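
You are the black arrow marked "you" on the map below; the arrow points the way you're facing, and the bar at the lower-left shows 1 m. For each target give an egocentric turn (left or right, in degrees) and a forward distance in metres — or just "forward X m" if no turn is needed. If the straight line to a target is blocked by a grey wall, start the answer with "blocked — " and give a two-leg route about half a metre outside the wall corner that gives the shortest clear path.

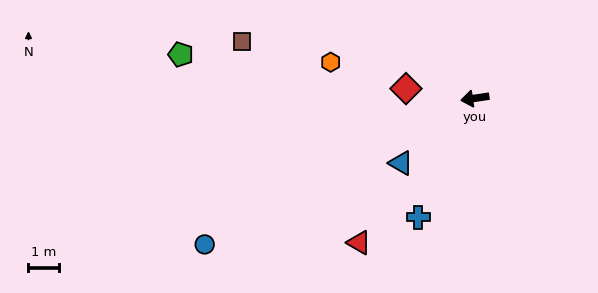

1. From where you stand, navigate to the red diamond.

turn right 16°, forward 2.3 m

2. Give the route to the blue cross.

turn left 56°, forward 4.4 m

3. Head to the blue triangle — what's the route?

turn left 33°, forward 3.3 m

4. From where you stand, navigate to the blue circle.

turn left 20°, forward 10.2 m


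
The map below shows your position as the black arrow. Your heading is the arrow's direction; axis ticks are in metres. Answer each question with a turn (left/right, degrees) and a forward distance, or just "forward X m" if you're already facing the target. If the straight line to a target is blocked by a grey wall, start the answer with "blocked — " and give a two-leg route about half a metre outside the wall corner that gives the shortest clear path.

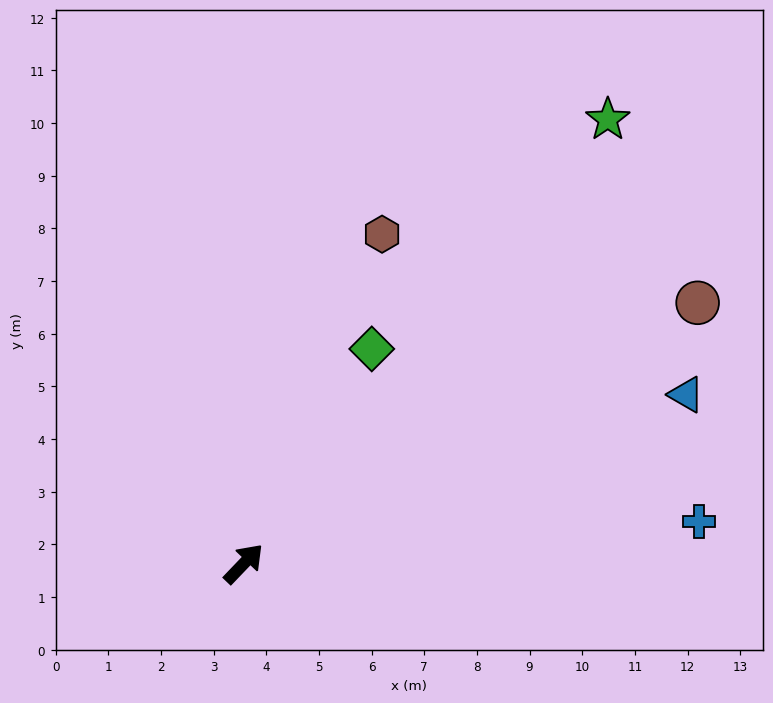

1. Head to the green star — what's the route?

turn left 4°, forward 10.9 m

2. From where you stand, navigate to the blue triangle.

turn right 25°, forward 9.0 m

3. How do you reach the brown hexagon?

turn left 21°, forward 6.8 m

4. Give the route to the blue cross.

turn right 41°, forward 8.7 m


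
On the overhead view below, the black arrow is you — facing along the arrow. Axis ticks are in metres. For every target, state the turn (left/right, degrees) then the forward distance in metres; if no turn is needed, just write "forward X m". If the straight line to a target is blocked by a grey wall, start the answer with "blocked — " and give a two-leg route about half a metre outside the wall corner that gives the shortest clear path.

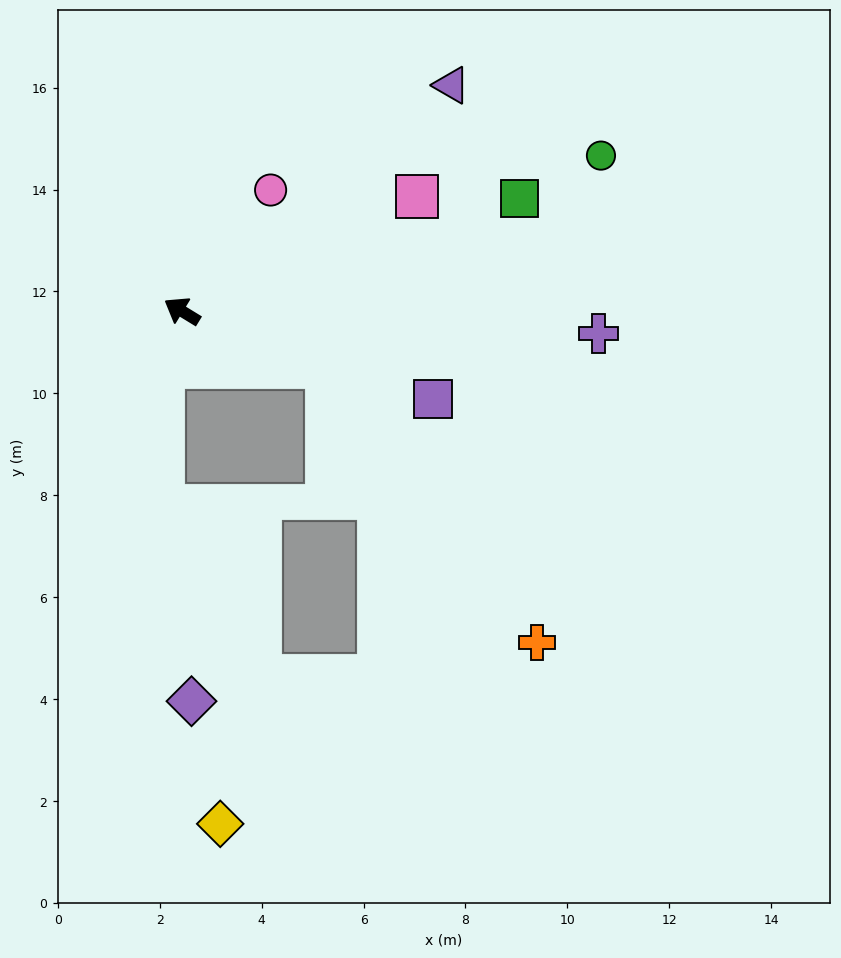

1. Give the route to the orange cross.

blocked — turn right 170°, forward 3.0 m, then turn right 31°, forward 6.8 m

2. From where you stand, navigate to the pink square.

turn right 123°, forward 5.1 m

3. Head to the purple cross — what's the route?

turn right 152°, forward 8.2 m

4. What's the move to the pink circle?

turn right 95°, forward 2.9 m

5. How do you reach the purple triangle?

turn right 109°, forward 6.9 m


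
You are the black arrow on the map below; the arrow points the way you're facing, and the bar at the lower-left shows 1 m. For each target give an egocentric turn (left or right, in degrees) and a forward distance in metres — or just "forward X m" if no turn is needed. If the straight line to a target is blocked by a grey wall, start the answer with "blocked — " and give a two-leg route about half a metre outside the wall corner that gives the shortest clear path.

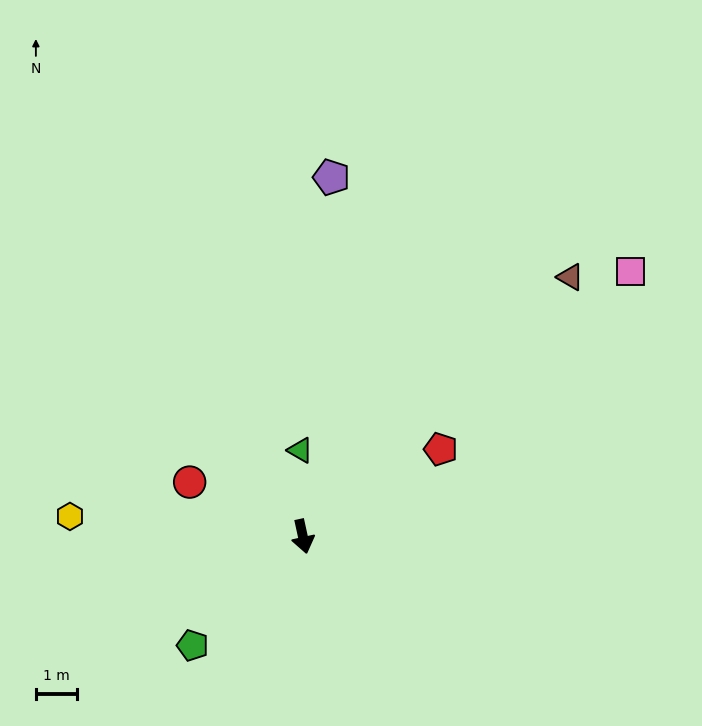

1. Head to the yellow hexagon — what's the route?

turn right 107°, forward 5.7 m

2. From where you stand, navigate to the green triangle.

turn left 169°, forward 2.1 m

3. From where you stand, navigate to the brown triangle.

turn left 122°, forward 9.0 m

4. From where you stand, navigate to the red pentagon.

turn left 110°, forward 3.9 m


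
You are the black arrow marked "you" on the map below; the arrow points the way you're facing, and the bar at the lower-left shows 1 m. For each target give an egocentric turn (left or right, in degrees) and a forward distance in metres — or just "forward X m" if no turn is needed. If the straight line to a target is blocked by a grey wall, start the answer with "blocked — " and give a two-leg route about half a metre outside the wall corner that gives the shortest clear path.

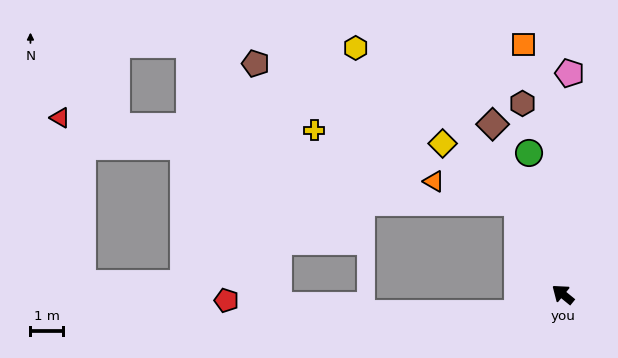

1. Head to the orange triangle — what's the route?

blocked — turn right 25°, forward 3.1 m, then turn left 50°, forward 2.6 m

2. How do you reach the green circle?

turn right 37°, forward 4.4 m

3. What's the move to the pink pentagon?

turn right 53°, forward 6.8 m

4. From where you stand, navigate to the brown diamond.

turn right 28°, forward 5.6 m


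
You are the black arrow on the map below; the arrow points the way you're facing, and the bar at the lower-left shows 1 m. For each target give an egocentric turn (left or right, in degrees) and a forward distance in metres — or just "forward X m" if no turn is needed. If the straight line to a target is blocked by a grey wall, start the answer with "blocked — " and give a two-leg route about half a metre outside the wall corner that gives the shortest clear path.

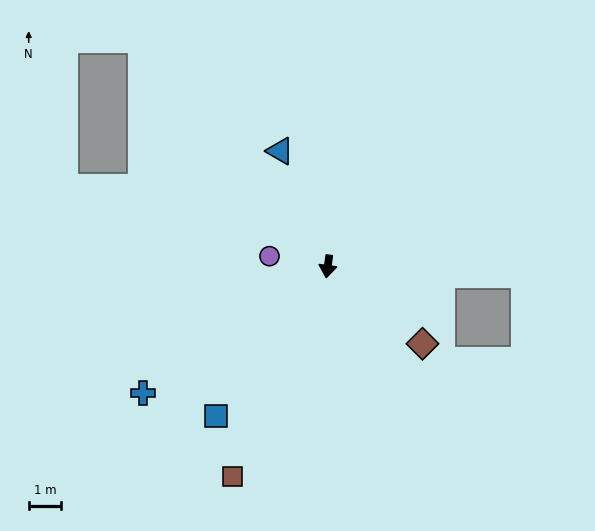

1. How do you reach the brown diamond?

turn left 58°, forward 3.8 m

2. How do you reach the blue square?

turn right 29°, forward 5.8 m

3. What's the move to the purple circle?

turn right 92°, forward 1.8 m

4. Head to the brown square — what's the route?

turn right 17°, forward 7.1 m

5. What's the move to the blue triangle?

turn right 150°, forward 3.9 m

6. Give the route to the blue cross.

turn right 48°, forward 6.9 m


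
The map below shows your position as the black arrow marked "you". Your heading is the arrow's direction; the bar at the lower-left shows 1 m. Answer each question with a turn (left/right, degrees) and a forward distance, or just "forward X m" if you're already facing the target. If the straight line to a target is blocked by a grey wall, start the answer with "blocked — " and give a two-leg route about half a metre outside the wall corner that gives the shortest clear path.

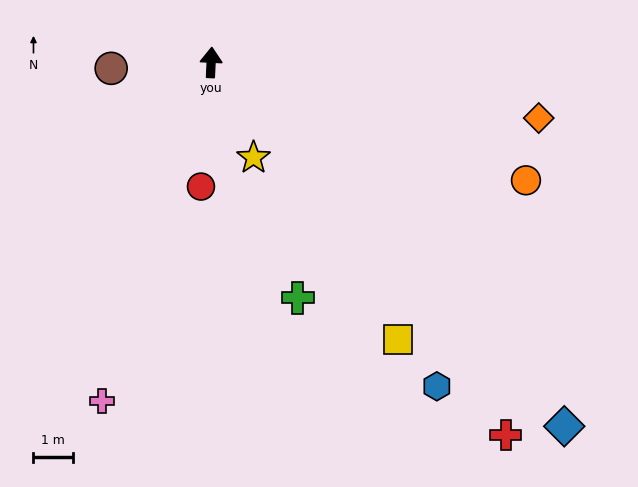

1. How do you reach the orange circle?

turn right 108°, forward 8.6 m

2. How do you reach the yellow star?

turn right 153°, forward 2.7 m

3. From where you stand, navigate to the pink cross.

turn left 165°, forward 9.1 m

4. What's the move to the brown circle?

turn left 96°, forward 2.5 m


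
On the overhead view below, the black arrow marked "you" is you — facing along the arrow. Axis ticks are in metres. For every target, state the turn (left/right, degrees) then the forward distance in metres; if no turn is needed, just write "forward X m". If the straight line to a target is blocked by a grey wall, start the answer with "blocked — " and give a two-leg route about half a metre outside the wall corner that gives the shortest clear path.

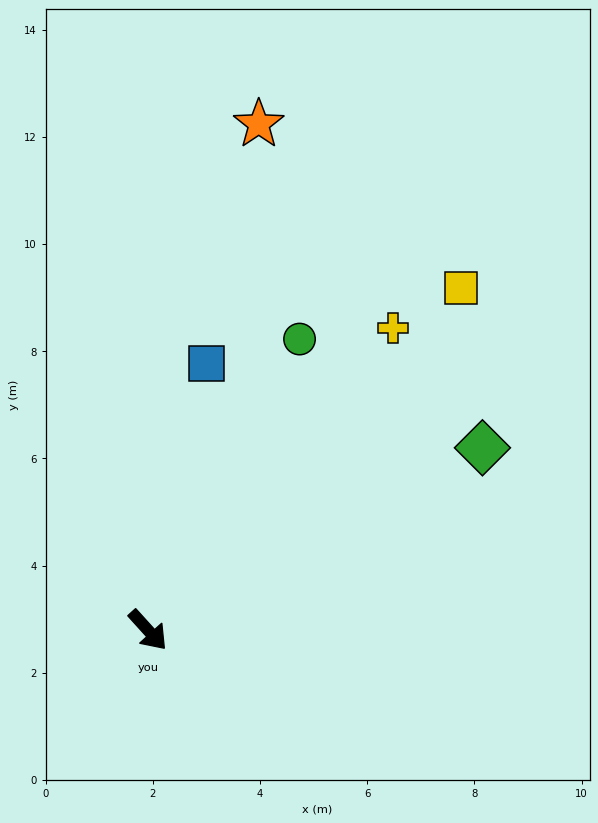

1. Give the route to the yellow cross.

turn left 99°, forward 7.3 m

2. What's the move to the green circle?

turn left 110°, forward 6.1 m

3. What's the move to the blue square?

turn left 126°, forward 5.1 m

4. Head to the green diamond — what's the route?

turn left 76°, forward 7.1 m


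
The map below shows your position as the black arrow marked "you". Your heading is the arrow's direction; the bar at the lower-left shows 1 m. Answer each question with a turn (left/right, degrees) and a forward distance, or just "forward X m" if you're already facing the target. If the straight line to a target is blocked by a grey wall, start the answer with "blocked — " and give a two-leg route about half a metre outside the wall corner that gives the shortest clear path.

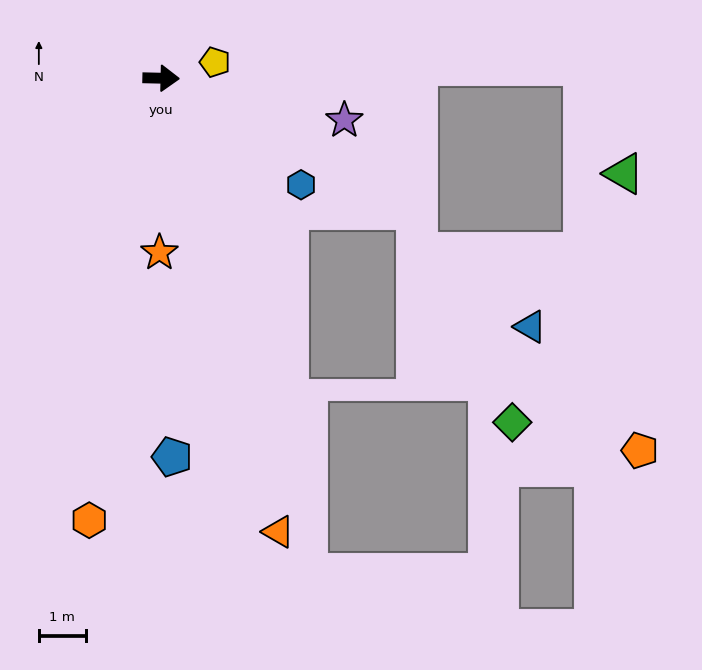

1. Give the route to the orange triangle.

turn right 74°, forward 10.0 m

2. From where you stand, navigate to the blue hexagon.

turn right 36°, forward 3.7 m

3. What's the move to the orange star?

turn right 89°, forward 3.7 m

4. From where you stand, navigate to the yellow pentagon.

turn left 18°, forward 1.2 m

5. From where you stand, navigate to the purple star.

turn right 12°, forward 4.0 m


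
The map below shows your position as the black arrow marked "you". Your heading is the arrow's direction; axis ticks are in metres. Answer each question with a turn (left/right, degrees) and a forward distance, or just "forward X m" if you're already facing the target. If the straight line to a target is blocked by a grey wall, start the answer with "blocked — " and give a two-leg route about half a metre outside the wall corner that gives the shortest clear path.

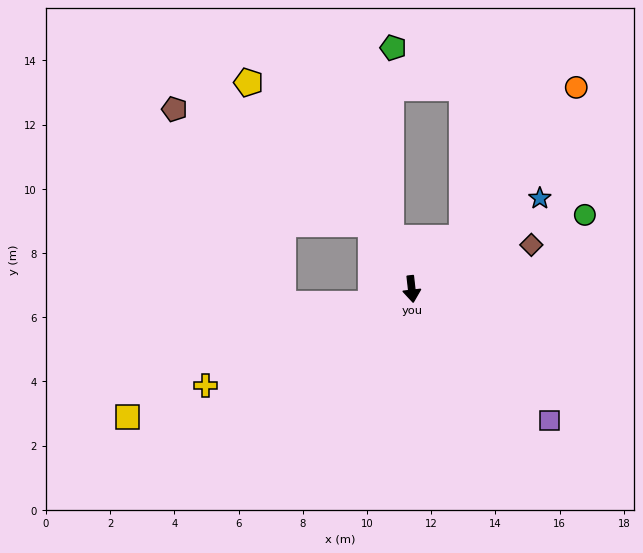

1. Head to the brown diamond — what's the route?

turn left 104°, forward 4.0 m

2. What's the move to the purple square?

turn left 40°, forward 5.9 m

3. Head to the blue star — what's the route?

turn left 119°, forward 4.9 m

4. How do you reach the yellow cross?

turn right 71°, forward 7.1 m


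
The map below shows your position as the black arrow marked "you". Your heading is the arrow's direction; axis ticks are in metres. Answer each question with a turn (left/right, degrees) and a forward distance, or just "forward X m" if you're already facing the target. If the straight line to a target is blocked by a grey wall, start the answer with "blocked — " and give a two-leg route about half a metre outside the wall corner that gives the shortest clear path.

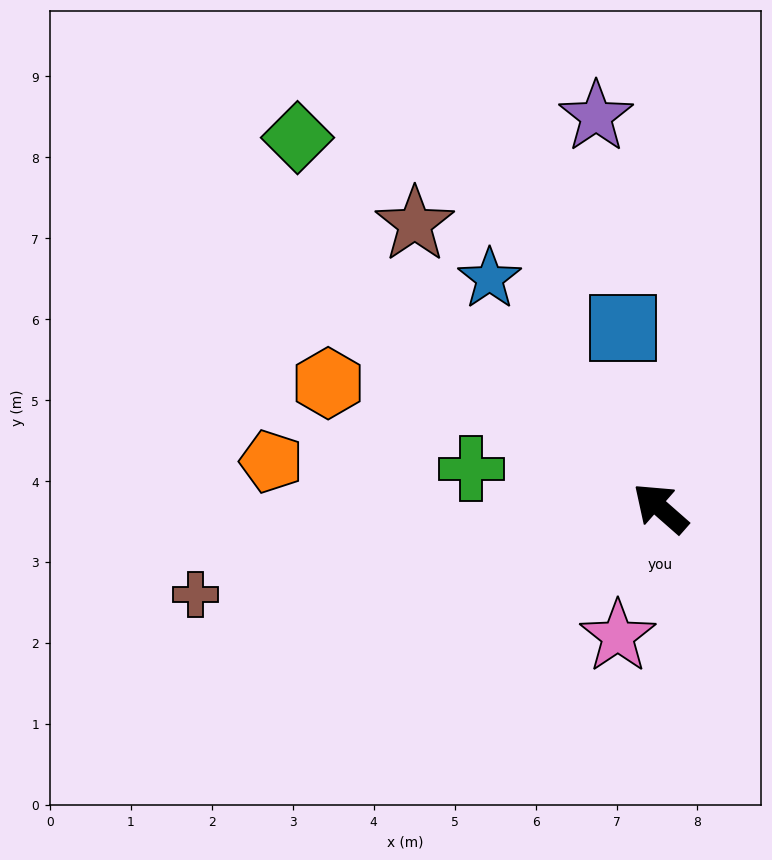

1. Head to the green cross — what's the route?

turn left 29°, forward 2.4 m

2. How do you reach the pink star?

turn left 113°, forward 1.7 m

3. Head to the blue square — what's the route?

turn right 37°, forward 2.3 m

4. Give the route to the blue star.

turn right 12°, forward 3.5 m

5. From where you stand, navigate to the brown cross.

turn left 52°, forward 5.8 m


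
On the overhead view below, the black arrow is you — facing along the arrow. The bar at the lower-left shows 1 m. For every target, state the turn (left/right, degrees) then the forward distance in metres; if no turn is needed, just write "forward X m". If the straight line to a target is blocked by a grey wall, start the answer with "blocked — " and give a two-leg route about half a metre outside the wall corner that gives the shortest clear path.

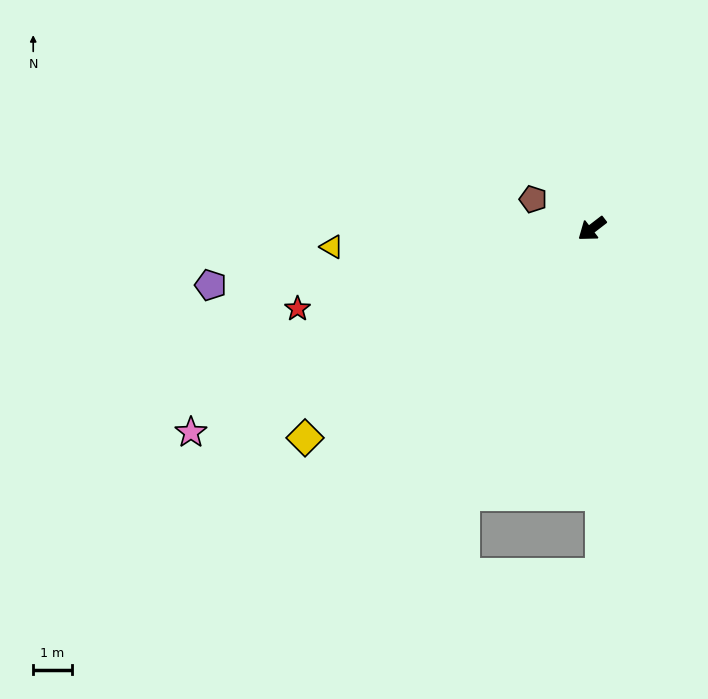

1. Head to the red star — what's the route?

turn right 22°, forward 7.9 m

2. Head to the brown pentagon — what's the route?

turn right 64°, forward 1.7 m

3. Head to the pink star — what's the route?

turn right 11°, forward 11.7 m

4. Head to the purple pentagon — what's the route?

turn right 29°, forward 10.0 m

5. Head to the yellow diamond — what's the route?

forward 9.2 m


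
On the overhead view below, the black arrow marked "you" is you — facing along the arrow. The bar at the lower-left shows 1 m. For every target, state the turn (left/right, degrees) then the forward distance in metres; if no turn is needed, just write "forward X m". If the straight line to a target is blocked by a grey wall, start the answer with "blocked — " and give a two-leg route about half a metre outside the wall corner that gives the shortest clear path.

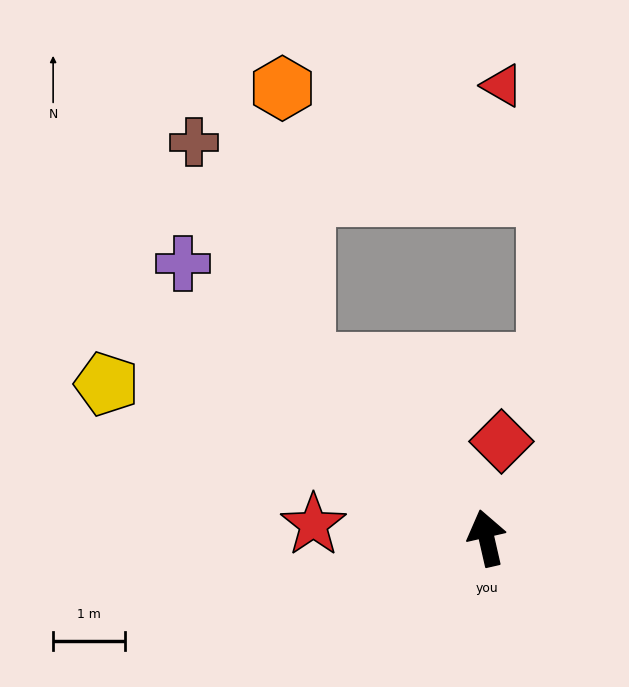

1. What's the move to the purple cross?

turn left 35°, forward 5.7 m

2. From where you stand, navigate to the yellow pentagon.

turn left 55°, forward 5.7 m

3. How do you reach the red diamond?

turn right 22°, forward 1.4 m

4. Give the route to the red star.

turn left 73°, forward 2.4 m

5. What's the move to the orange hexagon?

blocked — turn left 33°, forward 3.5 m, then turn right 41°, forward 3.8 m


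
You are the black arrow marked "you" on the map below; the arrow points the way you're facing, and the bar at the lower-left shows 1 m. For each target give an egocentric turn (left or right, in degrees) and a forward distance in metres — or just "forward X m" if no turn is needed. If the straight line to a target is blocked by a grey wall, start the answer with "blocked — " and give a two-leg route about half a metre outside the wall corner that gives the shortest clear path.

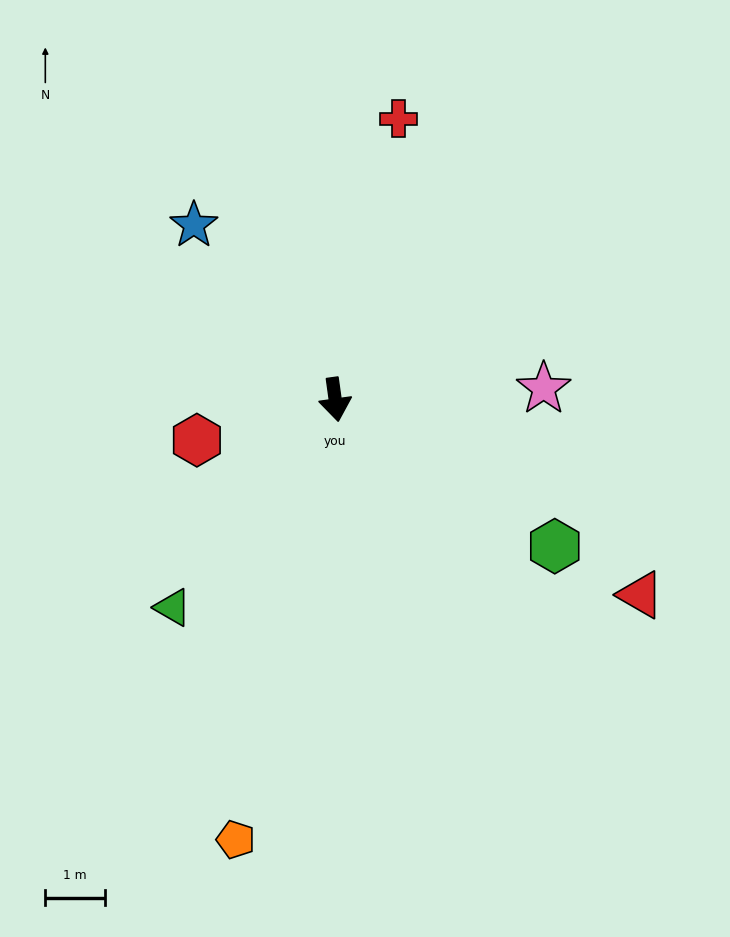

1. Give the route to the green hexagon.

turn left 48°, forward 4.5 m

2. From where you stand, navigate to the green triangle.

turn right 46°, forward 4.5 m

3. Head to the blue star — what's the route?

turn right 149°, forward 3.8 m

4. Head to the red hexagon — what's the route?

turn right 82°, forward 2.4 m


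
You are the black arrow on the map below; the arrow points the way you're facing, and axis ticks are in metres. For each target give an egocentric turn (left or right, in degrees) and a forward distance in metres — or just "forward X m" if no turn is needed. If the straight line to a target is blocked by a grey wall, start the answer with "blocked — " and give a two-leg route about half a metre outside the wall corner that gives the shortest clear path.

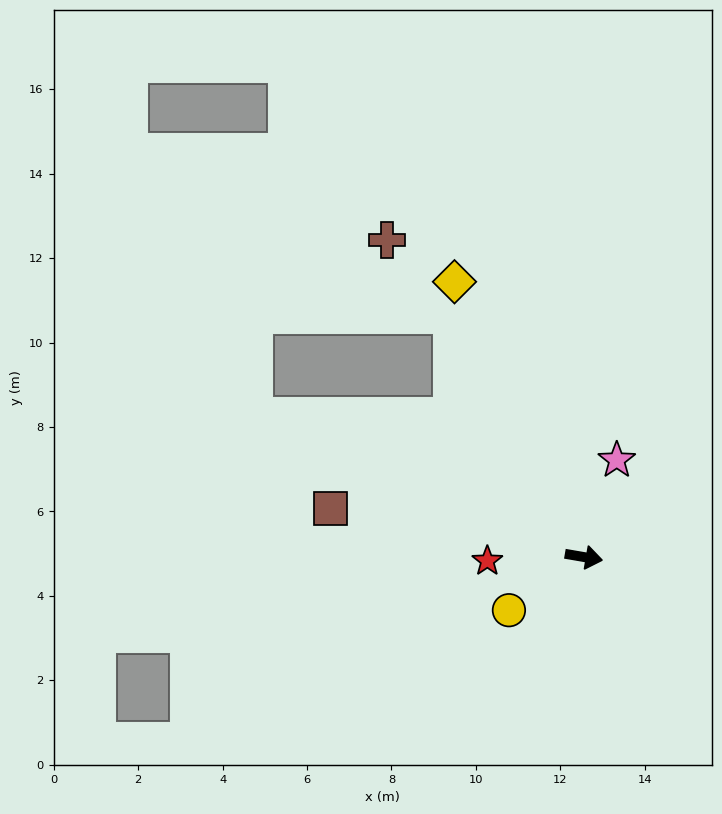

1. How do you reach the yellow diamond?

turn left 125°, forward 7.2 m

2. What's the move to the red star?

turn right 168°, forward 2.3 m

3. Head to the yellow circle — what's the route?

turn right 135°, forward 2.2 m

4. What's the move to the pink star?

turn left 81°, forward 2.4 m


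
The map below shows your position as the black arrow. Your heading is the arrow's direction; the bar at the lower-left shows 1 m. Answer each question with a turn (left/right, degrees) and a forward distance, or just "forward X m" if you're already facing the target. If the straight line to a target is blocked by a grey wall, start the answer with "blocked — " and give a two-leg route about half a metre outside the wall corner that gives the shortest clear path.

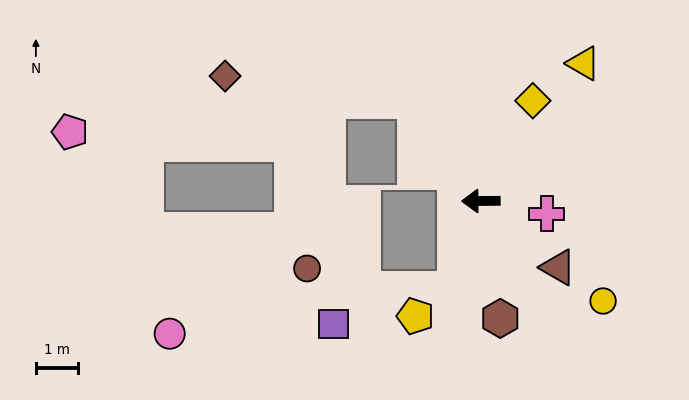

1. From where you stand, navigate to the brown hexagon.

turn left 99°, forward 2.9 m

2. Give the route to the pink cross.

turn left 169°, forward 1.6 m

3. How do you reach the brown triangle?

turn left 139°, forward 2.4 m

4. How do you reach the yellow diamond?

turn right 118°, forward 2.7 m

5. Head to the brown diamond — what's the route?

blocked — turn right 57°, forward 2.9 m, then turn left 49°, forward 4.6 m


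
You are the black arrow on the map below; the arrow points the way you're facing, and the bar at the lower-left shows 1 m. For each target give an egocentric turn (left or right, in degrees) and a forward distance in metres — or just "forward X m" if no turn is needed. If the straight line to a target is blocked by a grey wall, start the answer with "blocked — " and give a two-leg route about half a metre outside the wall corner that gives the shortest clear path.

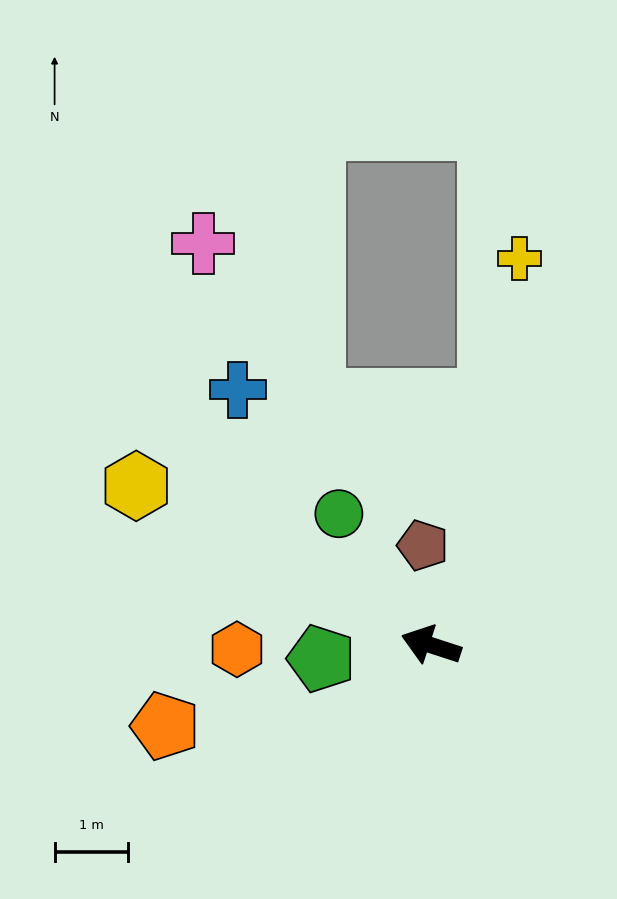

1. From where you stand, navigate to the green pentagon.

turn left 25°, forward 1.5 m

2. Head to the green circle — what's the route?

turn right 37°, forward 2.2 m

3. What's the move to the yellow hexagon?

turn right 10°, forward 4.5 m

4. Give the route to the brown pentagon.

turn right 67°, forward 1.4 m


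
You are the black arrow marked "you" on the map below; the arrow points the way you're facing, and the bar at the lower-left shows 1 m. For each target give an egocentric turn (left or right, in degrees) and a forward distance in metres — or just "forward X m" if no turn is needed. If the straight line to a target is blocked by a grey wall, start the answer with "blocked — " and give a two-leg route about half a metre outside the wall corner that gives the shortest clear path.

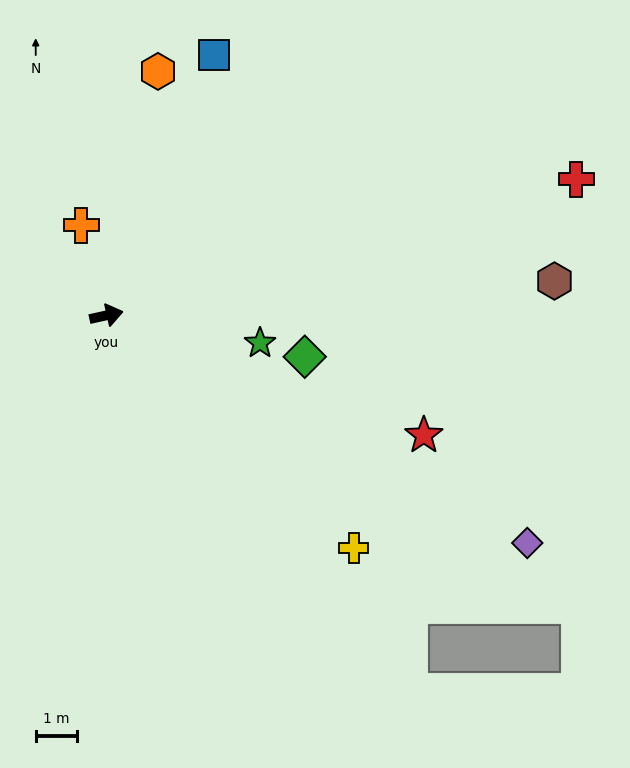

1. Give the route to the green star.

turn right 23°, forward 3.8 m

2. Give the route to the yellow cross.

turn right 56°, forward 8.2 m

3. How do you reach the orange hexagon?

turn left 66°, forward 6.0 m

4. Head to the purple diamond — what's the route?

turn right 41°, forward 11.6 m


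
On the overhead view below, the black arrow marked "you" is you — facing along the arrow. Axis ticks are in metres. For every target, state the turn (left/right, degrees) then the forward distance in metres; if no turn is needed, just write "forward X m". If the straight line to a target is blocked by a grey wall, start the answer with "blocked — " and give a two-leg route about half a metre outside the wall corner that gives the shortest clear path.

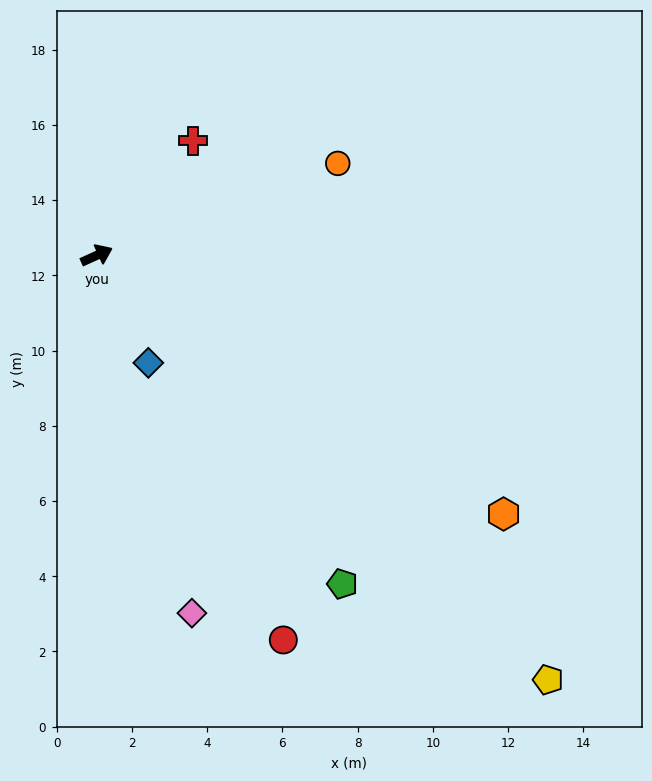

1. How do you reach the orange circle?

turn right 3°, forward 6.9 m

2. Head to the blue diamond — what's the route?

turn right 89°, forward 3.2 m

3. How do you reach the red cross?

turn left 26°, forward 4.0 m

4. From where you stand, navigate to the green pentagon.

turn right 78°, forward 10.9 m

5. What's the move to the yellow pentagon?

turn right 68°, forward 16.5 m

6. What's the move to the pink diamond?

turn right 99°, forward 9.8 m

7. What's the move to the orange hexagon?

turn right 57°, forward 12.8 m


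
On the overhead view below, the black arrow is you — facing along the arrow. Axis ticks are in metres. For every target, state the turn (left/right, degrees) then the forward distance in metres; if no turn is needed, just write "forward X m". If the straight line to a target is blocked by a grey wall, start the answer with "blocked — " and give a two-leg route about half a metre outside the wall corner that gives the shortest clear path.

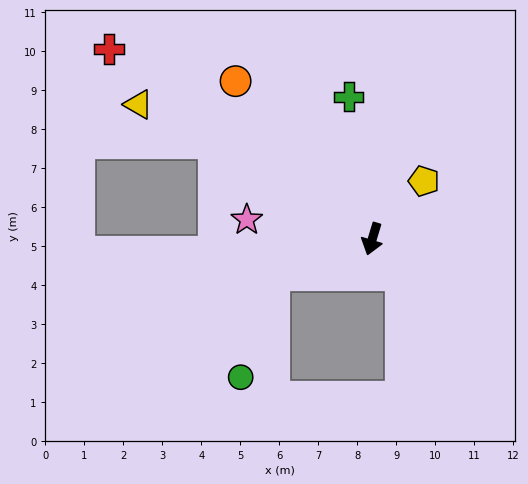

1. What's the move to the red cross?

turn right 109°, forward 8.3 m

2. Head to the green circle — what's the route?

blocked — turn right 54°, forward 2.7 m, then turn left 53°, forward 2.8 m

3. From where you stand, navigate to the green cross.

turn right 154°, forward 3.7 m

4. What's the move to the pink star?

turn right 82°, forward 3.3 m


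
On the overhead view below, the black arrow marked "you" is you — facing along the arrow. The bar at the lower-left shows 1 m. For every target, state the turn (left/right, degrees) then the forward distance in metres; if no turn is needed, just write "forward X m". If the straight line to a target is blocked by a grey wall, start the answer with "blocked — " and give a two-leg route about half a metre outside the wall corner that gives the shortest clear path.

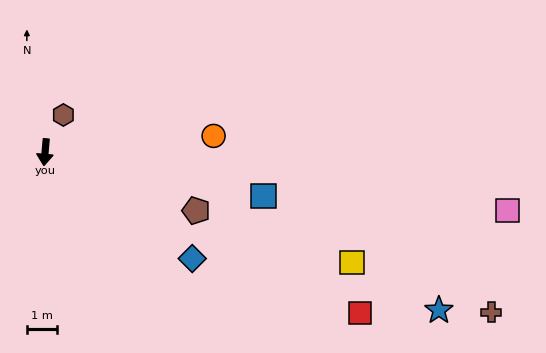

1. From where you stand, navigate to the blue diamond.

turn left 59°, forward 6.1 m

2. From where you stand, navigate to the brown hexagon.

turn left 159°, forward 1.4 m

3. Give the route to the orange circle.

turn left 101°, forward 5.7 m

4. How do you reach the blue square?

turn left 84°, forward 7.5 m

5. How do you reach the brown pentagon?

turn left 74°, forward 5.5 m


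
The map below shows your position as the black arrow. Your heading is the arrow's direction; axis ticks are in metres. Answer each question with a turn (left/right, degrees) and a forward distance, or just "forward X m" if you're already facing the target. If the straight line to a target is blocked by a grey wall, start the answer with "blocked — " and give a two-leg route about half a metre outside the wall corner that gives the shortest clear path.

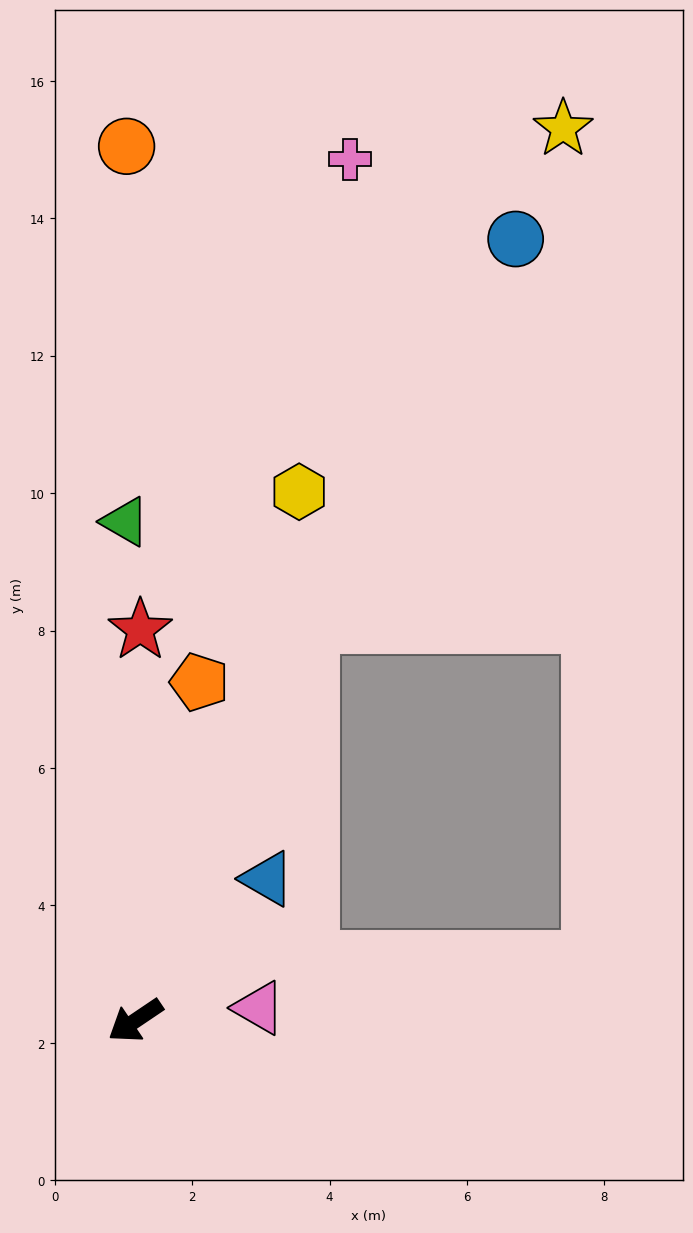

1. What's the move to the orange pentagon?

turn right 135°, forward 5.0 m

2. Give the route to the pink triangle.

turn left 152°, forward 1.8 m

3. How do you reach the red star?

turn right 125°, forward 5.7 m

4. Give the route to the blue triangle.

turn right 167°, forward 2.8 m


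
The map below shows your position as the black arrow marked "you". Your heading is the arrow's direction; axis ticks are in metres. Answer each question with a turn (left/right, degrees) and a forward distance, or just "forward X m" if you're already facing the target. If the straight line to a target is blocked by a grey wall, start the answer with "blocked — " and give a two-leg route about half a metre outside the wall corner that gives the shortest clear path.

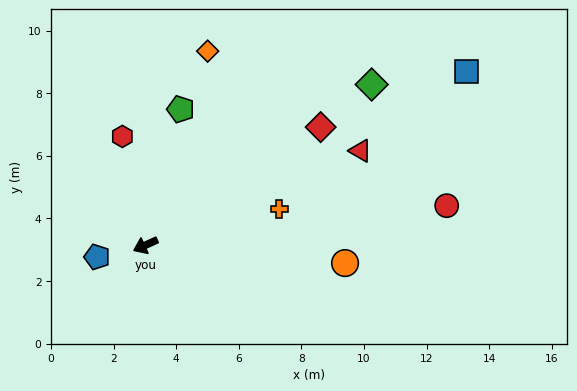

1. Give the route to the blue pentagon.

turn right 11°, forward 1.6 m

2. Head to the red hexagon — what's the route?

turn right 102°, forward 3.5 m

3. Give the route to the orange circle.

turn left 150°, forward 6.4 m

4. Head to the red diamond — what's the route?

turn right 170°, forward 6.7 m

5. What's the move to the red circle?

turn left 163°, forward 9.7 m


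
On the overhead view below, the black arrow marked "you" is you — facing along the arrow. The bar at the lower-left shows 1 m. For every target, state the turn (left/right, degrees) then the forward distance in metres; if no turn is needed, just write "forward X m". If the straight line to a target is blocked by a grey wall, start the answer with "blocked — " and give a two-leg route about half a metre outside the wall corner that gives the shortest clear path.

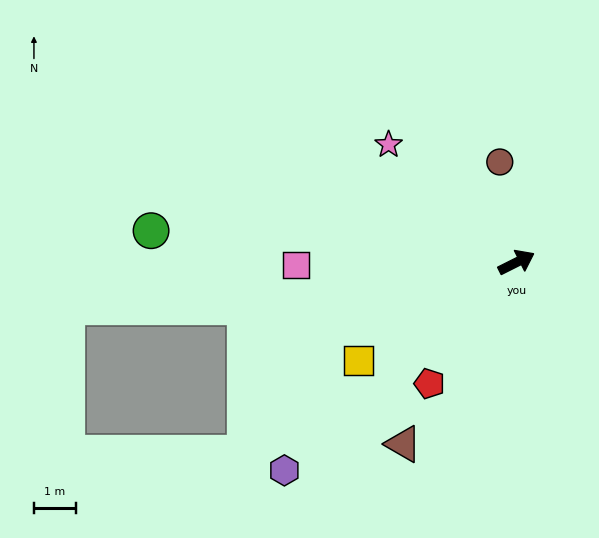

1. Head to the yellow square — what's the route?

turn right 175°, forward 4.5 m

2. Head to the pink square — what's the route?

turn left 154°, forward 5.3 m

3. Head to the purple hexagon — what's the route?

turn right 165°, forward 7.4 m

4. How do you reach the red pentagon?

turn right 152°, forward 3.6 m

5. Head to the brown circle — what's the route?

turn left 73°, forward 2.4 m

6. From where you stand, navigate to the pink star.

turn left 111°, forward 4.2 m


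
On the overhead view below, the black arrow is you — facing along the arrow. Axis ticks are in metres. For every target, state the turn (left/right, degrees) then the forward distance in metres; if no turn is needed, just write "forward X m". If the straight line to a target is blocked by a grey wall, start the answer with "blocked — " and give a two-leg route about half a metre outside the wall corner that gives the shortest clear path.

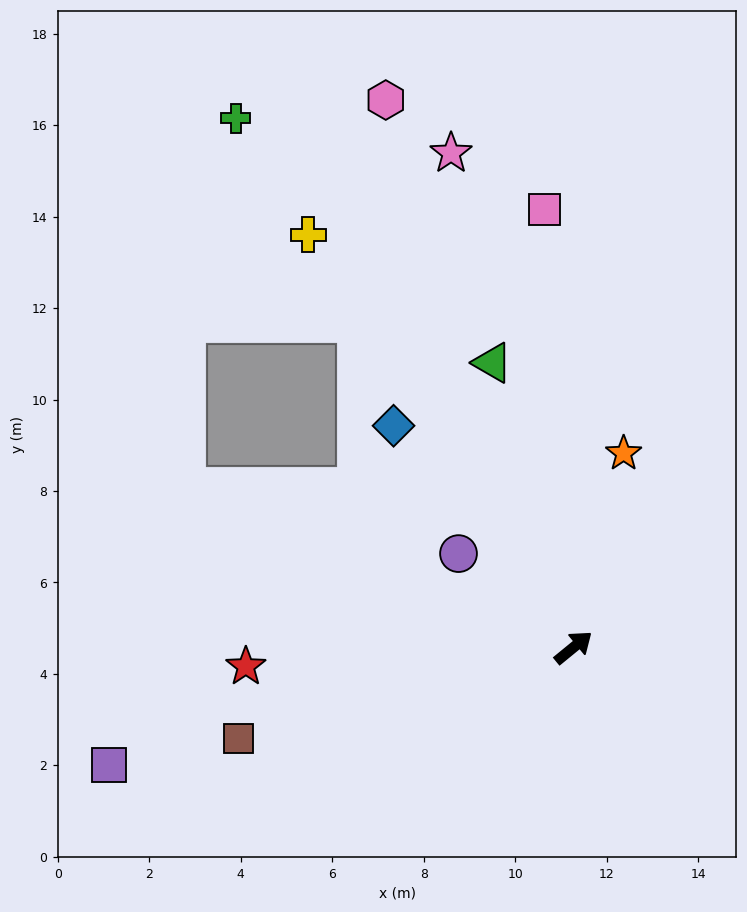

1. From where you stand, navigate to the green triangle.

turn left 67°, forward 6.5 m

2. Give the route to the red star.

turn left 144°, forward 7.2 m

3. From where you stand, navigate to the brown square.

turn left 156°, forward 7.6 m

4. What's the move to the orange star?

turn left 36°, forward 4.4 m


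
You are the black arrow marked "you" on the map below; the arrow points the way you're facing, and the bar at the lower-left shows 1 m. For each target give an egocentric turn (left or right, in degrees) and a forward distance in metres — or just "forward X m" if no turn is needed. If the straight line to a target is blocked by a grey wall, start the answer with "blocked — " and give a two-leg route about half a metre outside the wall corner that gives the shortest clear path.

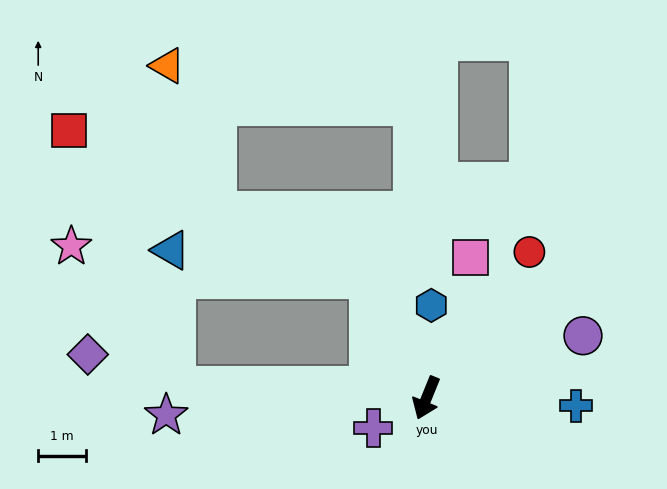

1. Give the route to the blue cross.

turn left 109°, forward 3.2 m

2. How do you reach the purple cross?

turn right 39°, forward 1.3 m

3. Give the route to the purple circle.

turn left 134°, forward 3.6 m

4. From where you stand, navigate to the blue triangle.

blocked — turn right 132°, forward 2.8 m, then turn left 56°, forward 4.2 m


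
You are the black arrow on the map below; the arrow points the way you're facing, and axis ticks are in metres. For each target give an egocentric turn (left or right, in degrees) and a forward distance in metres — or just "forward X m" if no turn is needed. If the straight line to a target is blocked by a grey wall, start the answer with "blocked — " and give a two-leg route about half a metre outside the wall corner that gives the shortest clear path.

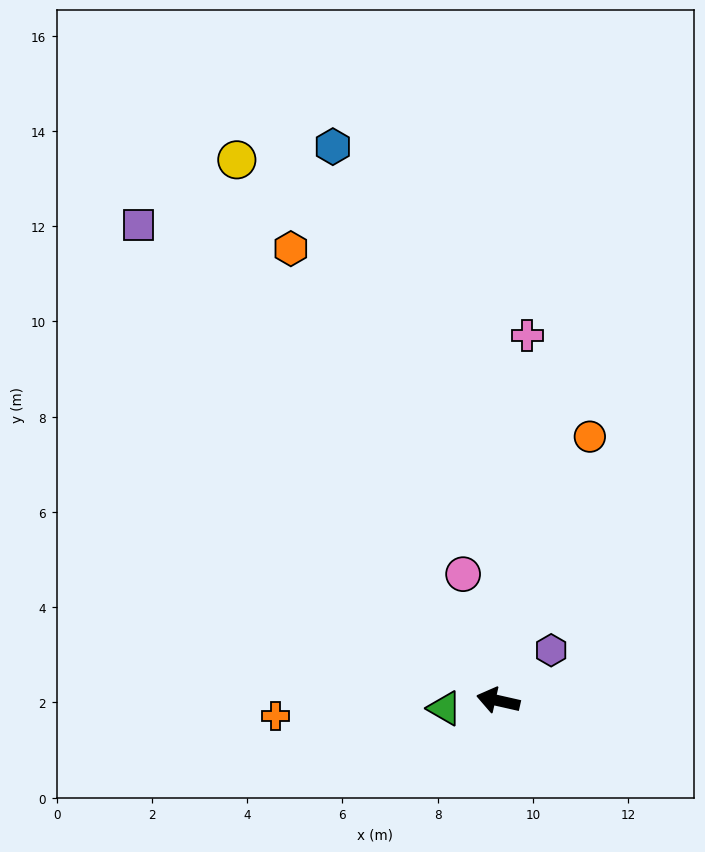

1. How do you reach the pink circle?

turn right 62°, forward 2.8 m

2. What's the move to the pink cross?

turn right 82°, forward 7.7 m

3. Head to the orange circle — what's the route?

turn right 96°, forward 5.9 m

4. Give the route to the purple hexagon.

turn right 124°, forward 1.5 m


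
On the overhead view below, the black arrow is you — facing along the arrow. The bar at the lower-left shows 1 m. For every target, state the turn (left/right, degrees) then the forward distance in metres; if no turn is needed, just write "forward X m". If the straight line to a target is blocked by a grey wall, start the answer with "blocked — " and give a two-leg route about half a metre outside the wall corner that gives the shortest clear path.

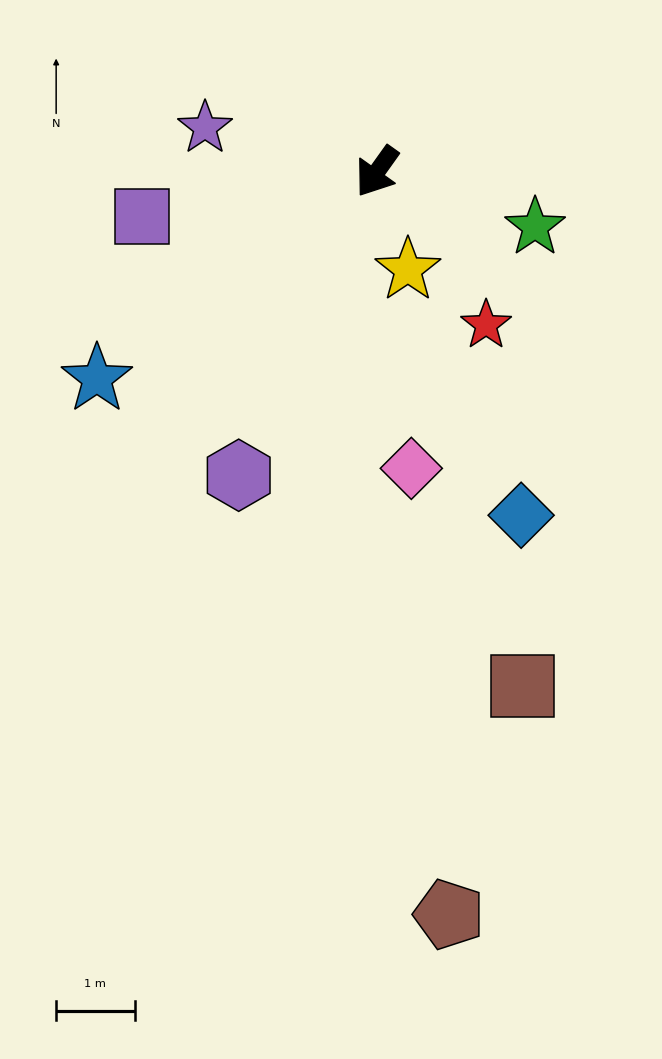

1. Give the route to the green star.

turn left 106°, forward 2.1 m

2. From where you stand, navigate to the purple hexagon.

turn left 11°, forward 4.3 m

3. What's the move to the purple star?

turn right 69°, forward 2.3 m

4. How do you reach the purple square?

turn right 44°, forward 3.1 m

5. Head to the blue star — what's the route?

turn right 18°, forward 4.4 m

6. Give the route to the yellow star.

turn left 53°, forward 1.3 m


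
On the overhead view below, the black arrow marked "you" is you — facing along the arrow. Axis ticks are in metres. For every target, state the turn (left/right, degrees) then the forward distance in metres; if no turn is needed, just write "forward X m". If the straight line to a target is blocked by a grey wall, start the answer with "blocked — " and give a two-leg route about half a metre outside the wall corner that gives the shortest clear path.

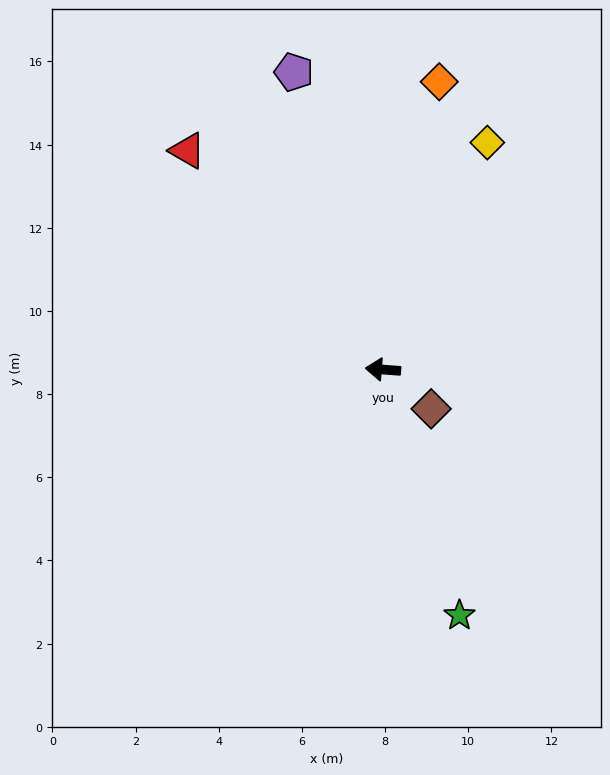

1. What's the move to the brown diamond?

turn left 145°, forward 1.5 m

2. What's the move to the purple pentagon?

turn right 69°, forward 7.5 m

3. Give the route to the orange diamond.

turn right 97°, forward 7.1 m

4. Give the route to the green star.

turn left 112°, forward 6.2 m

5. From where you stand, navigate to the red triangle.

turn right 44°, forward 7.1 m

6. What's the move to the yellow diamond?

turn right 110°, forward 6.0 m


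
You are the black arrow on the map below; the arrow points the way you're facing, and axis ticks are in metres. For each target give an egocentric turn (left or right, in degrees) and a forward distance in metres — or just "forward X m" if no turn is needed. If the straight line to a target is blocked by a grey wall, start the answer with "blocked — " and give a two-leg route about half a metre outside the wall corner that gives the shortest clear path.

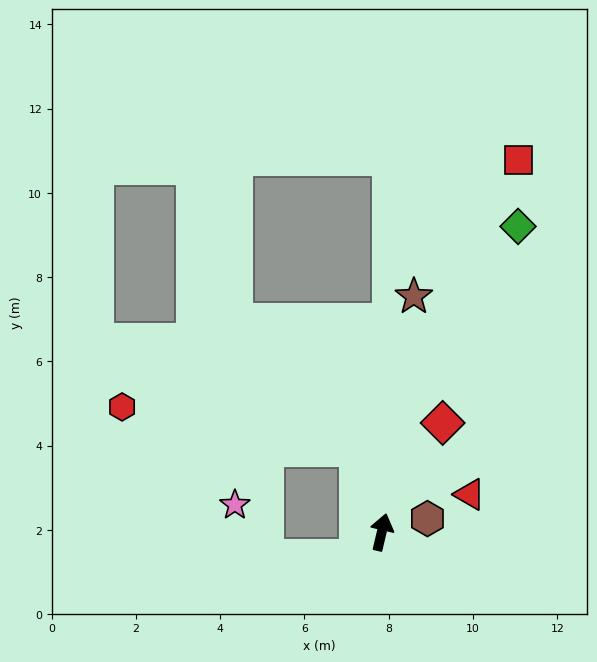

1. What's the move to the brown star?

turn left 6°, forward 5.6 m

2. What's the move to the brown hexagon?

turn right 60°, forward 1.1 m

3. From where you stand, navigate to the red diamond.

turn right 16°, forward 3.0 m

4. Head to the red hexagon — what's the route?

blocked — turn left 30°, forward 2.1 m, then turn left 63°, forward 5.7 m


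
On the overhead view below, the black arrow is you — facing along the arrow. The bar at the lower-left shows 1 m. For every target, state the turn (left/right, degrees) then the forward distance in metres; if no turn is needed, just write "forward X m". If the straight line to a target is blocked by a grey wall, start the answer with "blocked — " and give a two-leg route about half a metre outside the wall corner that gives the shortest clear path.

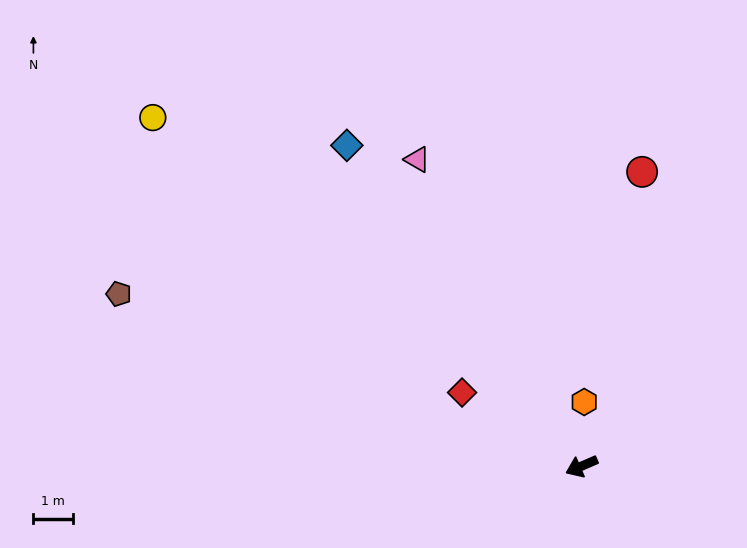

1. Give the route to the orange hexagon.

turn right 116°, forward 1.6 m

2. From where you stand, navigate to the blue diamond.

turn right 77°, forward 10.2 m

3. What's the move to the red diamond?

turn right 55°, forward 3.6 m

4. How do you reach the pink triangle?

turn right 85°, forward 8.9 m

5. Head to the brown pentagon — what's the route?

turn right 44°, forward 12.6 m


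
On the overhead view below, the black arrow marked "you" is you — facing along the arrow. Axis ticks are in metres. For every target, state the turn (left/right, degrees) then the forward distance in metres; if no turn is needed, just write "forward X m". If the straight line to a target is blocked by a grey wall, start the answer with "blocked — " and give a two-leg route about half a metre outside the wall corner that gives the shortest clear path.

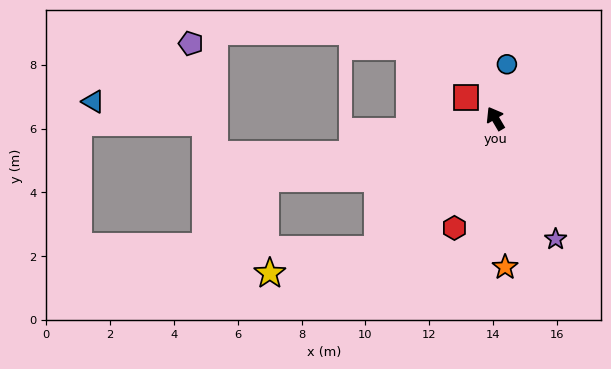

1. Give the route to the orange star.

turn left 153°, forward 4.7 m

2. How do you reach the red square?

turn left 24°, forward 1.1 m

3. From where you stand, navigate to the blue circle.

turn right 43°, forward 1.7 m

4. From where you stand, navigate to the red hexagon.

turn left 129°, forward 3.7 m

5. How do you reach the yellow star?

blocked — turn left 108°, forward 5.5 m, then turn right 36°, forward 3.5 m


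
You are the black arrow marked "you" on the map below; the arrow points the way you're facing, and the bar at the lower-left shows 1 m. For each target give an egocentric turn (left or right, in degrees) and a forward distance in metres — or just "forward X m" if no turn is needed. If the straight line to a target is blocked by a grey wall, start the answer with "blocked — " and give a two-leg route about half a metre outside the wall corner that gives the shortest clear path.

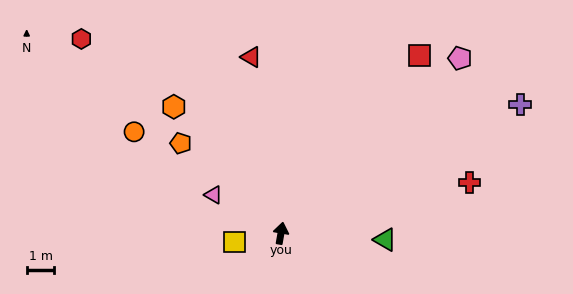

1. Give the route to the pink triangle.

turn left 70°, forward 2.8 m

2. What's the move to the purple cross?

turn right 52°, forward 9.8 m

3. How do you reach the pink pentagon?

turn right 36°, forward 9.0 m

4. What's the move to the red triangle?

turn left 20°, forward 6.4 m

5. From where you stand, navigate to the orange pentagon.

turn left 58°, forward 4.8 m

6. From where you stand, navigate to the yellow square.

turn left 110°, forward 1.7 m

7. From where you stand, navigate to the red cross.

turn right 65°, forward 7.0 m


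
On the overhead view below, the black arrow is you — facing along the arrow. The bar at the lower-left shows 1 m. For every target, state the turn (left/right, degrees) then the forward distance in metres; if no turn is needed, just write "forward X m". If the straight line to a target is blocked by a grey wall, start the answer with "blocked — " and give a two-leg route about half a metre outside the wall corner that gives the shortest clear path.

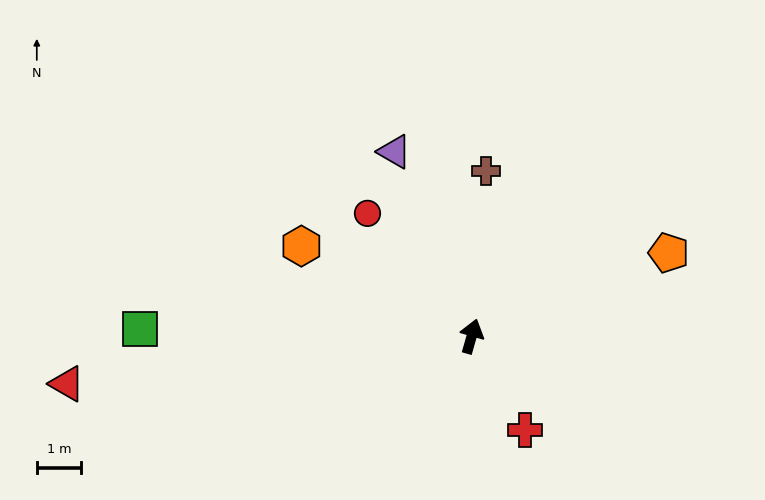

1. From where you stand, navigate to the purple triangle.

turn left 39°, forward 4.5 m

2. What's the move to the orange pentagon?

turn right 51°, forward 4.8 m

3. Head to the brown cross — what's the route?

turn left 11°, forward 3.7 m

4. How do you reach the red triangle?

turn left 113°, forward 9.2 m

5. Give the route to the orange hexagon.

turn left 78°, forward 4.4 m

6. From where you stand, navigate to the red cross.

turn right 135°, forward 2.4 m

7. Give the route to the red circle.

turn left 56°, forward 3.6 m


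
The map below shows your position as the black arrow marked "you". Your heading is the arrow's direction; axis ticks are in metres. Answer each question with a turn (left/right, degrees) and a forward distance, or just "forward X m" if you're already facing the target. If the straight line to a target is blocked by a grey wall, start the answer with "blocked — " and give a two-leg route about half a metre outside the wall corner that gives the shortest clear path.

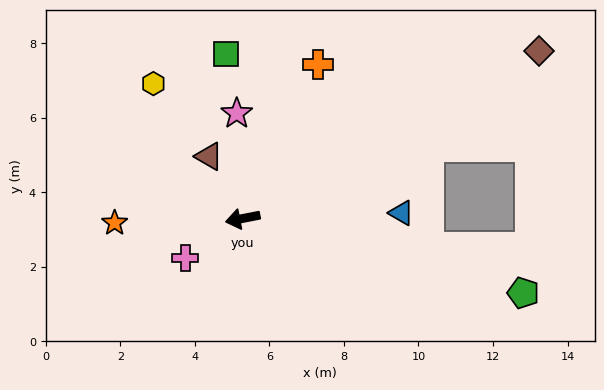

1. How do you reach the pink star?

turn right 98°, forward 2.8 m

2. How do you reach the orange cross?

turn right 127°, forward 4.6 m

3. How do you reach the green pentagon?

turn left 154°, forward 7.8 m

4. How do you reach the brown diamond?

turn right 162°, forward 9.1 m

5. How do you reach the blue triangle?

turn left 171°, forward 4.3 m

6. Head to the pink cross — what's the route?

turn left 23°, forward 1.9 m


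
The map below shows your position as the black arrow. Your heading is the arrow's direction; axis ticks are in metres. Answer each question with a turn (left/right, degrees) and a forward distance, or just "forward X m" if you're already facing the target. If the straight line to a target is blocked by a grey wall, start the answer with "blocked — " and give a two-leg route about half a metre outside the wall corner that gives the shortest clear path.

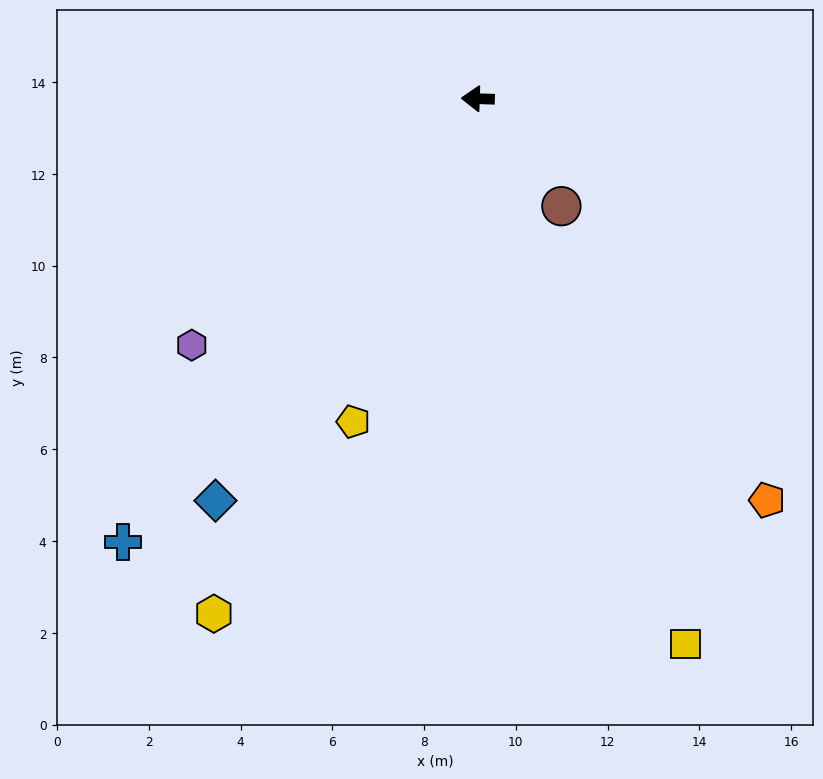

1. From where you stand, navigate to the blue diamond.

turn left 59°, forward 10.5 m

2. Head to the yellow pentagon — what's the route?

turn left 71°, forward 7.5 m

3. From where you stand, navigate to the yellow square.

turn left 113°, forward 12.7 m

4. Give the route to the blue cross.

turn left 53°, forward 12.4 m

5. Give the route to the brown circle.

turn left 130°, forward 3.0 m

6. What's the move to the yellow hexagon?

turn left 65°, forward 12.6 m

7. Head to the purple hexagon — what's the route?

turn left 43°, forward 8.2 m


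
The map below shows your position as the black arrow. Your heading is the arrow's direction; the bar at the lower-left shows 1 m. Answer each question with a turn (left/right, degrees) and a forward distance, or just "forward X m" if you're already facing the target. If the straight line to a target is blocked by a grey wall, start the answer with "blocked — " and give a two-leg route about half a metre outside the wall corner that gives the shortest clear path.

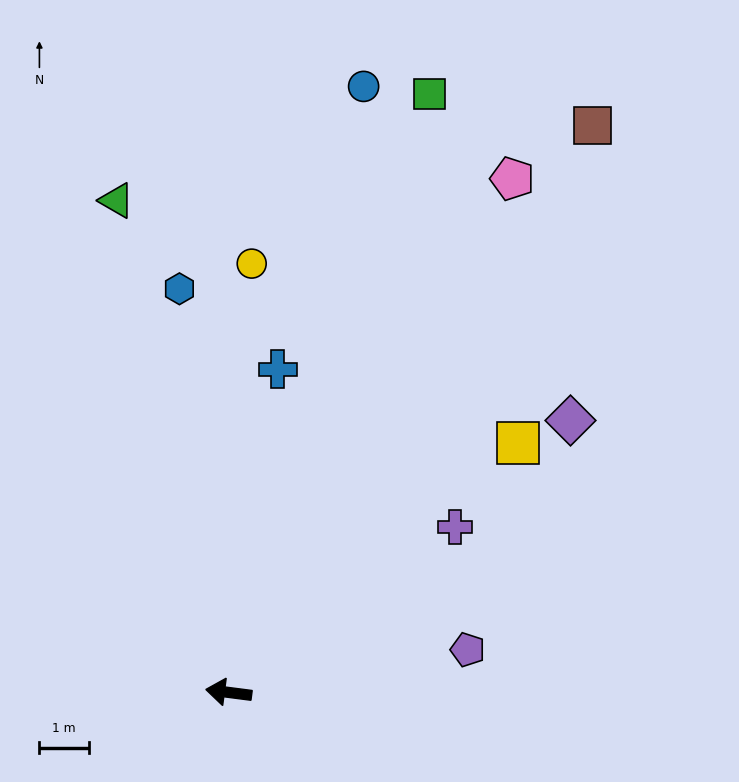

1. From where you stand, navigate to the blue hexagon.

turn right 76°, forward 8.2 m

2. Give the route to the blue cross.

turn right 91°, forward 6.6 m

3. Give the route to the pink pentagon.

turn right 112°, forward 11.9 m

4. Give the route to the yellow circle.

turn right 86°, forward 8.7 m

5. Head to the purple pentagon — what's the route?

turn right 163°, forward 4.9 m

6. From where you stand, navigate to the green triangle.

turn right 70°, forward 10.2 m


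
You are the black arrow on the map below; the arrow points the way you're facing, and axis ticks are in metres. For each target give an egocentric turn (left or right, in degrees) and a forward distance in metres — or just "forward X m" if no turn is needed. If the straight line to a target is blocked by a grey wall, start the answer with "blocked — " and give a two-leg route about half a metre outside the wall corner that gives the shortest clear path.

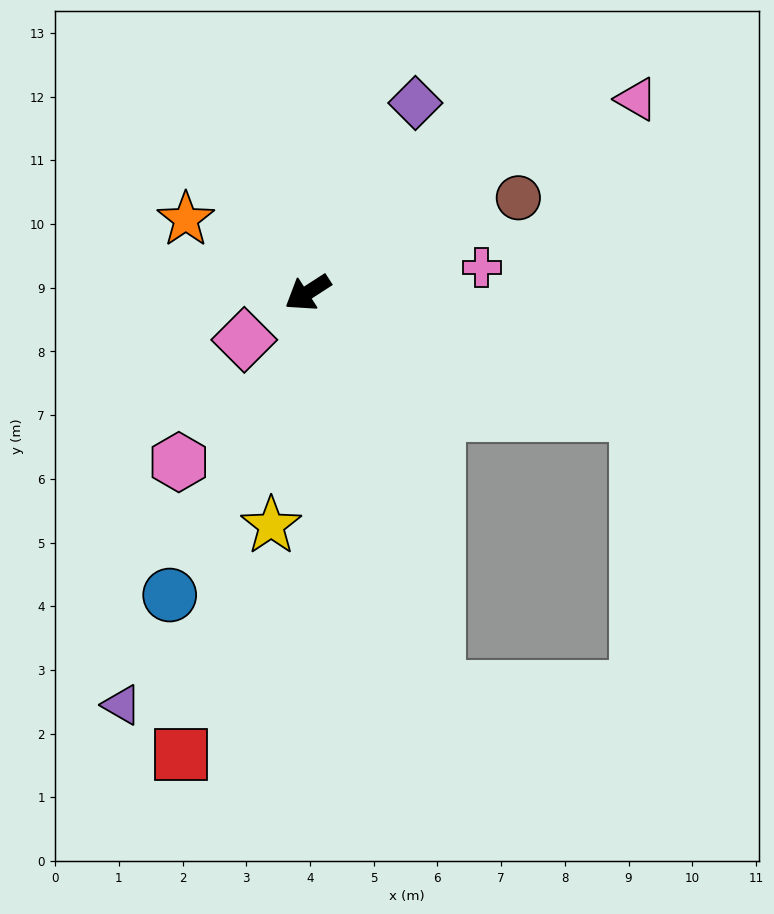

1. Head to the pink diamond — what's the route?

turn left 4°, forward 1.2 m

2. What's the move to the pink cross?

turn left 155°, forward 2.8 m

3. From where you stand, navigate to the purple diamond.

turn right 152°, forward 3.4 m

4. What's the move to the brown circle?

turn left 171°, forward 3.6 m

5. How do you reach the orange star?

turn right 64°, forward 2.2 m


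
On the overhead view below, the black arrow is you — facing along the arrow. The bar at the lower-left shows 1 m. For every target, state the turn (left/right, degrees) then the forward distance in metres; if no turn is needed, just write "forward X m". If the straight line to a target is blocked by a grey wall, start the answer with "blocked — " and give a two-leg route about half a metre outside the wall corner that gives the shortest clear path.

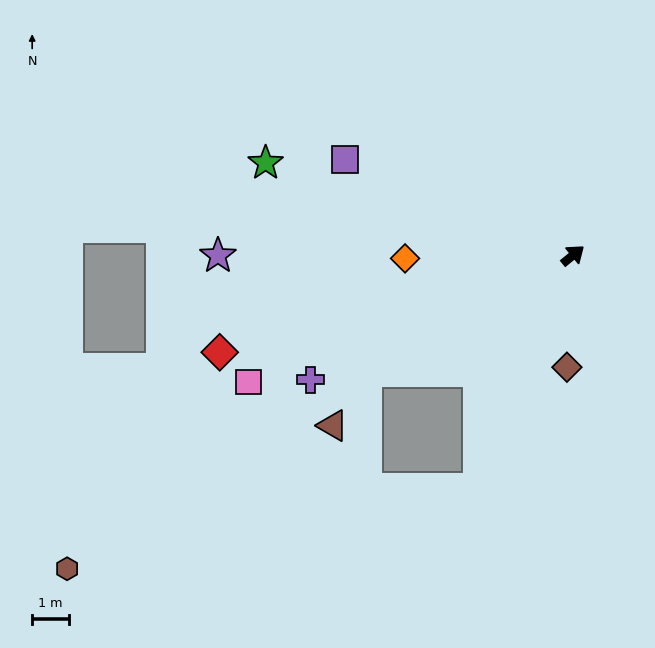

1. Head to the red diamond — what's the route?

turn left 156°, forward 10.0 m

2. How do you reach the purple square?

turn left 118°, forward 6.8 m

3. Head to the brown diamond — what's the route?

turn right 132°, forward 3.1 m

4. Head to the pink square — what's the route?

turn left 162°, forward 9.5 m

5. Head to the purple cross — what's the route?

turn left 166°, forward 7.9 m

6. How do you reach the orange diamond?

turn left 142°, forward 4.6 m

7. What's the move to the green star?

turn left 124°, forward 8.8 m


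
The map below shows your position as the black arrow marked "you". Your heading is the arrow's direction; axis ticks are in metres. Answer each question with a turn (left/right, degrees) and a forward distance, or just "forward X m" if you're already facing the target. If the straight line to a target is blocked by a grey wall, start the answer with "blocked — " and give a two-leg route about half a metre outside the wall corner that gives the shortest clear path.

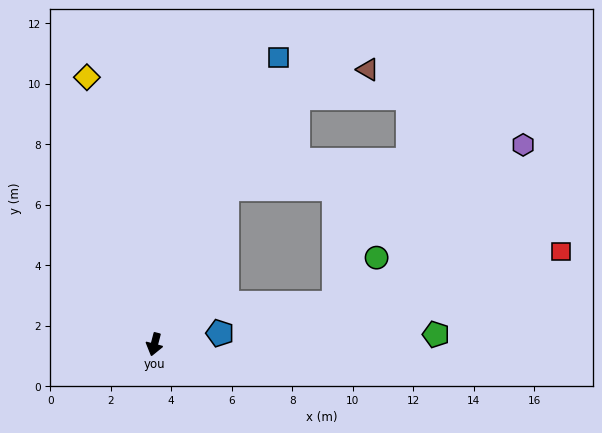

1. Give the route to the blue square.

turn left 171°, forward 10.3 m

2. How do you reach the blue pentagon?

turn left 114°, forward 2.2 m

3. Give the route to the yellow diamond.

turn right 151°, forward 9.1 m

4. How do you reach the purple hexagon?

blocked — turn left 170°, forward 5.7 m, then turn right 57°, forward 9.9 m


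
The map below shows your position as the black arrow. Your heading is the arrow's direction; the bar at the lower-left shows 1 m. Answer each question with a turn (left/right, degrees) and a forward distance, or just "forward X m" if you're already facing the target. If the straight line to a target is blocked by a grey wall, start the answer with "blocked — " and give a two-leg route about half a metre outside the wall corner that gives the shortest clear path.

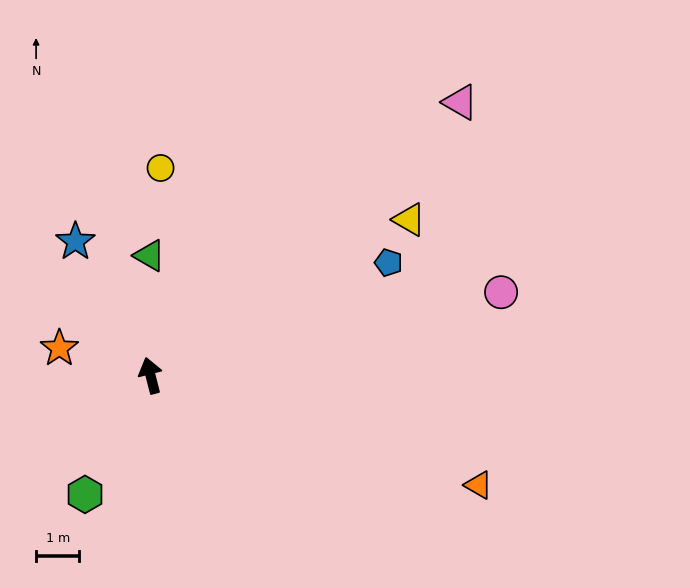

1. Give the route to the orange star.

turn left 59°, forward 2.2 m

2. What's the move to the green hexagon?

turn left 137°, forward 3.1 m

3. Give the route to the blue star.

turn left 15°, forward 3.5 m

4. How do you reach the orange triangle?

turn right 123°, forward 8.0 m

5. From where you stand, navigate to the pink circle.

turn right 91°, forward 8.3 m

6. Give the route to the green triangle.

turn right 14°, forward 2.8 m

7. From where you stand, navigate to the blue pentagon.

turn right 79°, forward 6.1 m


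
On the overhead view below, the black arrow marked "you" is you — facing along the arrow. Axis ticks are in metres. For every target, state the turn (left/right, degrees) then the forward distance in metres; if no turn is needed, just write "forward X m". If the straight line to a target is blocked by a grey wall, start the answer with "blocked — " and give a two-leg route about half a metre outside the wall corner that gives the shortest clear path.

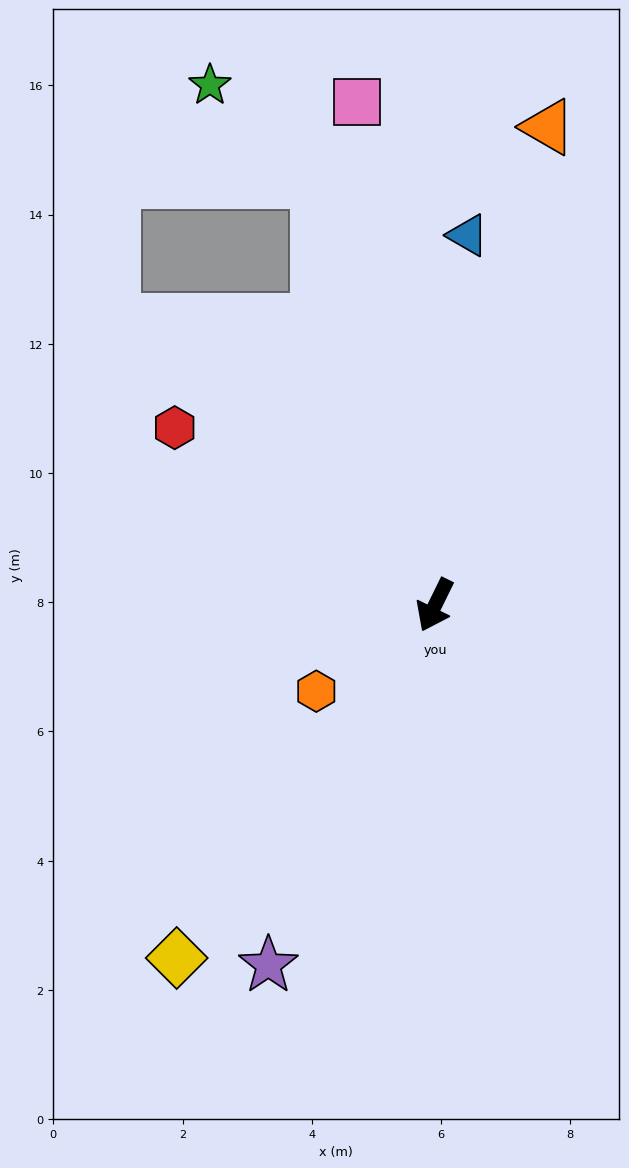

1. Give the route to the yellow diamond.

turn right 10°, forward 6.8 m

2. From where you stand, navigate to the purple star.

forward 6.1 m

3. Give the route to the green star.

blocked — turn right 138°, forward 6.8 m, then turn left 32°, forward 2.2 m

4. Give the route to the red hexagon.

turn right 98°, forward 4.9 m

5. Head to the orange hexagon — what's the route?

turn right 28°, forward 2.3 m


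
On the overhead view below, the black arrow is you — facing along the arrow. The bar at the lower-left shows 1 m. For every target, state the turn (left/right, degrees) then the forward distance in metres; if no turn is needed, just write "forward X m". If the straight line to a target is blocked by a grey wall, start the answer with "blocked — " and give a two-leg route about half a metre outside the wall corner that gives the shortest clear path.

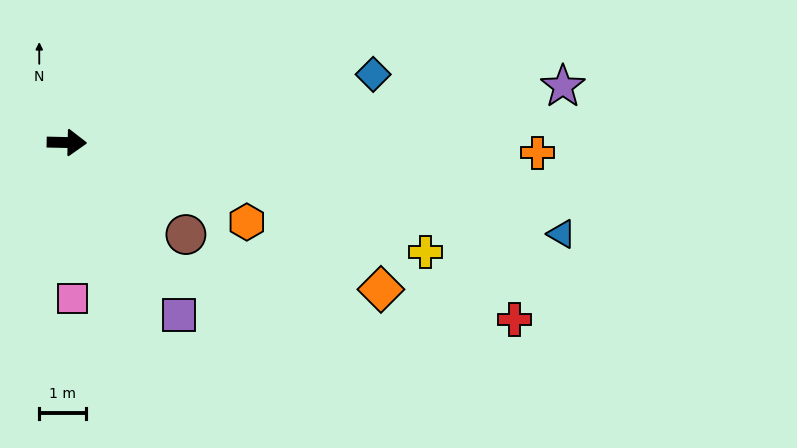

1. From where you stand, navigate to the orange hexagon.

turn right 23°, forward 4.2 m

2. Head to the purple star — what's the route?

turn left 8°, forward 10.7 m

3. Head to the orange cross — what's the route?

forward 10.1 m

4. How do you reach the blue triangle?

turn right 9°, forward 10.8 m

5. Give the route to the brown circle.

turn right 36°, forward 3.2 m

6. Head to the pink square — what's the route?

turn right 87°, forward 3.3 m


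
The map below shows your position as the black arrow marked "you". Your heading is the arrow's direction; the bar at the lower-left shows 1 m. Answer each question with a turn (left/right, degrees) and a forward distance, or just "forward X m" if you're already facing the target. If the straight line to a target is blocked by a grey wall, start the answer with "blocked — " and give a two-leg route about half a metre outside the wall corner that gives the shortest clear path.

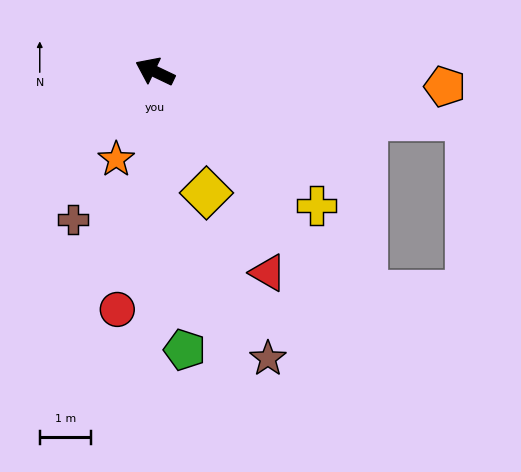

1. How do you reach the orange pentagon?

turn right 157°, forward 5.6 m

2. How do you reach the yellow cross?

turn left 166°, forward 4.1 m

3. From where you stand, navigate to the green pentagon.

turn left 122°, forward 5.4 m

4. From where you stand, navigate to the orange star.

turn left 92°, forward 1.9 m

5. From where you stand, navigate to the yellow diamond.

turn left 139°, forward 2.6 m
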